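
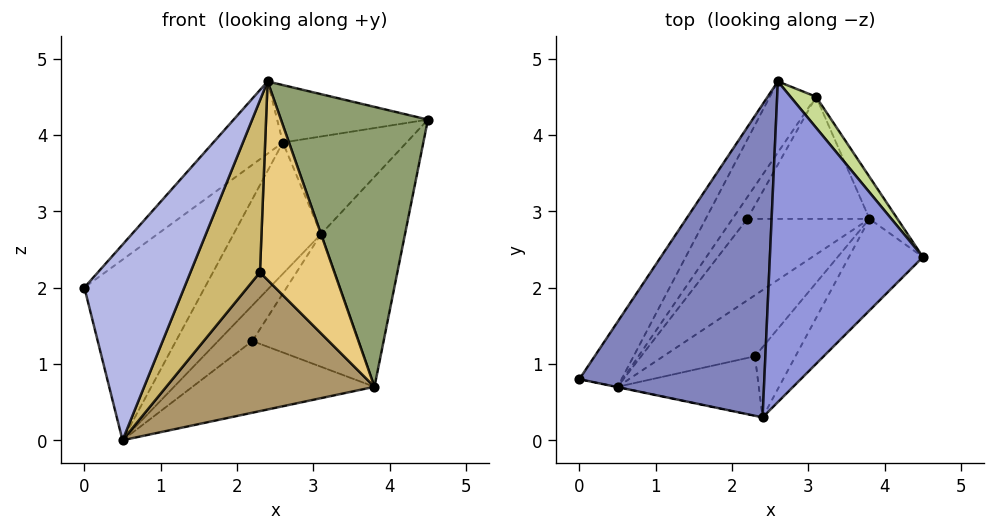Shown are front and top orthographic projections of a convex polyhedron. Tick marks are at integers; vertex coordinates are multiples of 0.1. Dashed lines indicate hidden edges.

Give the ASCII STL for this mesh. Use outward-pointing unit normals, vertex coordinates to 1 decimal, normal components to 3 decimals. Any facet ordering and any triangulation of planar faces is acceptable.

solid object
 facet normal -0.759 0.613 -0.220
  outer loop
   vertex 0.5 0.7 0.0
   vertex 0.0 0.8 2.0
   vertex 2.6 4.7 3.9
  endloop
 endfacet
 facet normal -0.724 0.155 0.672
  outer loop
   vertex 2.4 0.3 4.7
   vertex 2.6 4.7 3.9
   vertex 0.0 0.8 2.0
  endloop
 endfacet
 facet normal 0.058 0.176 0.983
  outer loop
   vertex 2.4 0.3 4.7
   vertex 4.5 2.4 4.2
   vertex 2.6 4.7 3.9
  endloop
 endfacet
 facet normal -0.202 -0.979 -0.002
  outer loop
   vertex 2.4 0.3 4.7
   vertex 0.0 0.8 2.0
   vertex 0.5 0.7 0.0
  endloop
 endfacet
 facet normal 0.659 -0.715 -0.234
  outer loop
   vertex 2.4 0.3 4.7
   vertex 3.8 2.9 0.7
   vertex 4.5 2.4 4.2
  endloop
 endfacet
 facet normal -0.620 0.690 -0.373
  outer loop
   vertex 3.1 4.5 2.7
   vertex 0.5 0.7 0.0
   vertex 2.6 4.7 3.9
  endloop
 endfacet
 facet normal 0.742 0.639 0.203
  outer loop
   vertex 3.1 4.5 2.7
   vertex 2.6 4.7 3.9
   vertex 4.5 2.4 4.2
  endloop
 endfacet
 facet normal 0.859 0.501 -0.100
  outer loop
   vertex 3.1 4.5 2.7
   vertex 4.5 2.4 4.2
   vertex 3.8 2.9 0.7
  endloop
 endfacet
 facet normal 0.571 -0.751 -0.331
  outer loop
   vertex 2.3 1.1 2.2
   vertex 0.5 0.7 0.0
   vertex 3.8 2.9 0.7
  endloop
 endfacet
 facet normal 0.520 -0.807 -0.279
  outer loop
   vertex 2.3 1.1 2.2
   vertex 2.4 0.3 4.7
   vertex 0.5 0.7 0.0
  endloop
 endfacet
 facet normal 0.624 -0.737 -0.261
  outer loop
   vertex 2.3 1.1 2.2
   vertex 3.8 2.9 0.7
   vertex 2.4 0.3 4.7
  endloop
 endfacet
 facet normal -0.271 0.636 -0.722
  outer loop
   vertex 2.2 2.9 1.3
   vertex 3.8 2.9 0.7
   vertex 0.5 0.7 0.0
  endloop
 endfacet
 facet normal -0.576 0.697 -0.426
  outer loop
   vertex 2.2 2.9 1.3
   vertex 0.5 0.7 0.0
   vertex 3.1 4.5 2.7
  endloop
 endfacet
 facet normal -0.246 0.713 -0.657
  outer loop
   vertex 2.2 2.9 1.3
   vertex 3.1 4.5 2.7
   vertex 3.8 2.9 0.7
  endloop
 endfacet
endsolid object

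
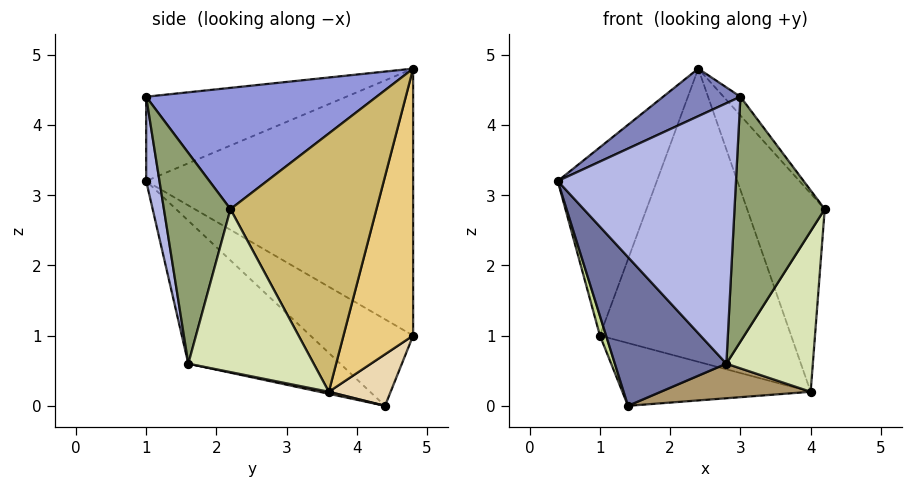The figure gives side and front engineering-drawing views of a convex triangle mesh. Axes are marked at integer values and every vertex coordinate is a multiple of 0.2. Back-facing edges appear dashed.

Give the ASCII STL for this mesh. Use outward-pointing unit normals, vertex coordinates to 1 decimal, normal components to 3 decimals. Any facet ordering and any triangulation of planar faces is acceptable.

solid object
 facet normal -0.605 -0.444 -0.661
  outer loop
   vertex 2.8 1.6 0.6
   vertex 0.4 1.0 3.2
   vertex 1.4 4.4 0.0
  endloop
 endfacet
 facet normal -0.414 -0.160 0.896
  outer loop
   vertex 3.0 1.0 4.4
   vertex 2.4 4.8 4.8
   vertex 0.4 1.0 3.2
  endloop
 endfacet
 facet normal 0.778 0.057 0.626
  outer loop
   vertex 3.0 1.0 4.4
   vertex 4.2 2.2 2.8
   vertex 2.4 4.8 4.8
  endloop
 endfacet
 facet normal 0.074 -0.984 -0.159
  outer loop
   vertex 3.0 1.0 4.4
   vertex 0.4 1.0 3.2
   vertex 2.8 1.6 0.6
  endloop
 endfacet
 facet normal 0.586 -0.795 -0.156
  outer loop
   vertex 3.0 1.0 4.4
   vertex 2.8 1.6 0.6
   vertex 4.2 2.2 2.8
  endloop
 endfacet
 facet normal -0.886 0.329 0.326
  outer loop
   vertex 1.0 4.8 1.0
   vertex 0.4 1.0 3.2
   vertex 2.4 4.8 4.8
  endloop
 endfacet
 facet normal -0.935 -0.056 -0.351
  outer loop
   vertex 1.0 4.8 1.0
   vertex 1.4 4.4 0.0
   vertex 0.4 1.0 3.2
  endloop
 endfacet
 facet normal 0.772 -0.533 -0.346
  outer loop
   vertex 4.0 3.6 0.2
   vertex 4.2 2.2 2.8
   vertex 2.8 1.6 0.6
  endloop
 endfacet
 facet normal 0.013 -0.203 -0.979
  outer loop
   vertex 4.0 3.6 0.2
   vertex 2.8 1.6 0.6
   vertex 1.4 4.4 0.0
  endloop
 endfacet
 facet normal 0.868 0.461 0.182
  outer loop
   vertex 4.0 3.6 0.2
   vertex 2.4 4.8 4.8
   vertex 4.2 2.2 2.8
  endloop
 endfacet
 facet normal 0.340 0.932 -0.125
  outer loop
   vertex 4.0 3.6 0.2
   vertex 1.0 4.8 1.0
   vertex 2.4 4.8 4.8
  endloop
 endfacet
 facet normal 0.302 0.921 -0.247
  outer loop
   vertex 4.0 3.6 0.2
   vertex 1.4 4.4 0.0
   vertex 1.0 4.8 1.0
  endloop
 endfacet
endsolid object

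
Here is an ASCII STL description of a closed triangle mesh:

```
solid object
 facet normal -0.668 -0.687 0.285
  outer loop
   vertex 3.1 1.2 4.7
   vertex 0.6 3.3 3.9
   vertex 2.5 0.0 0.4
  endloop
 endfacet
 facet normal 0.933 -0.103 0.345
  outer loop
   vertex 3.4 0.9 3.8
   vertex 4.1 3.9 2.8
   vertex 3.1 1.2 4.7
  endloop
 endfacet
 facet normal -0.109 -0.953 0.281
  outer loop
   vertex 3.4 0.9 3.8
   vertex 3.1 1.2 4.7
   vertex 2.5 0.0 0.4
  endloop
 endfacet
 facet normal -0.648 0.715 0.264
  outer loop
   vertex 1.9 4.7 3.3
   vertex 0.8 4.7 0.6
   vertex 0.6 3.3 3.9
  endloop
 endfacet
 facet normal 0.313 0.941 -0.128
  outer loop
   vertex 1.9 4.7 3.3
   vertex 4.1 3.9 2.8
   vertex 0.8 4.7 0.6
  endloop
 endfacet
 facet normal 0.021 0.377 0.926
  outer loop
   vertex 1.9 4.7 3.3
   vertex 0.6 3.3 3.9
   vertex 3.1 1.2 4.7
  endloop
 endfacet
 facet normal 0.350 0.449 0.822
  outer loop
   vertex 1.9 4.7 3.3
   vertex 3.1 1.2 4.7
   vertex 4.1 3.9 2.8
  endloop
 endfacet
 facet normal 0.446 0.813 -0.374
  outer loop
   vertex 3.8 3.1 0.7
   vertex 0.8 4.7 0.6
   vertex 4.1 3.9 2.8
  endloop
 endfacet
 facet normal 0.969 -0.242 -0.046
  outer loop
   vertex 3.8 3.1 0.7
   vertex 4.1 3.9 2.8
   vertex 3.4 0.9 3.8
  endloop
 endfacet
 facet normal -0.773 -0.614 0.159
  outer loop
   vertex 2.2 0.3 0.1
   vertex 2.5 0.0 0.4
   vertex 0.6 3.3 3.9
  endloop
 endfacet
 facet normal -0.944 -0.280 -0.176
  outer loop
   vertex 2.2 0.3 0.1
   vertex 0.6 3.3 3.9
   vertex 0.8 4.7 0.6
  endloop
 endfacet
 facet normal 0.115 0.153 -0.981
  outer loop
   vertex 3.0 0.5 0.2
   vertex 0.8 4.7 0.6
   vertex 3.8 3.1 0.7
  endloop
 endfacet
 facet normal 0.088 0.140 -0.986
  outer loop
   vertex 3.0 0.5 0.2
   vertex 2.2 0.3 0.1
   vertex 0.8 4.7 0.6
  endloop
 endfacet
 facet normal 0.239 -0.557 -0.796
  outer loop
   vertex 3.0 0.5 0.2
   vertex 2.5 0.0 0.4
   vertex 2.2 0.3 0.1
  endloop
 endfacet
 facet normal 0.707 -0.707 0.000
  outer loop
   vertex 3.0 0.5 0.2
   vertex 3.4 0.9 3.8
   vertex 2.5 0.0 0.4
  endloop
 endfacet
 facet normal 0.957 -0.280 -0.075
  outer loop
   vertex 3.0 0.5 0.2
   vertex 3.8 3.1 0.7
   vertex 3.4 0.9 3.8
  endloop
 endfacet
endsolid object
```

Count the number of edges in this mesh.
24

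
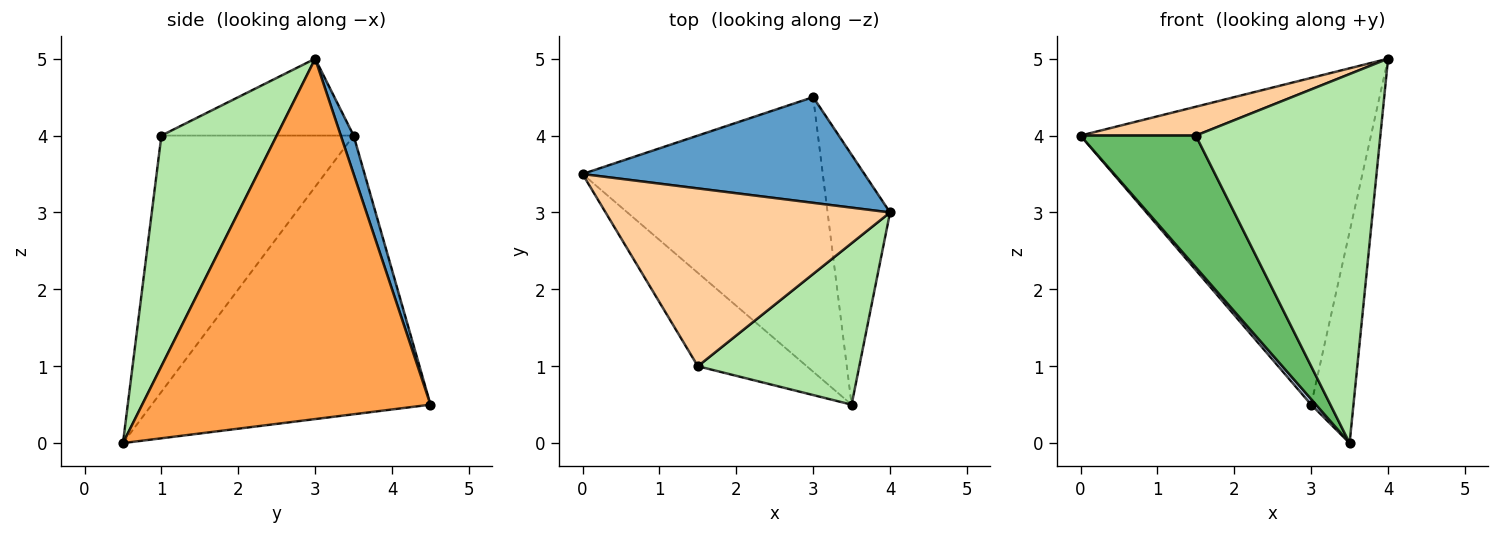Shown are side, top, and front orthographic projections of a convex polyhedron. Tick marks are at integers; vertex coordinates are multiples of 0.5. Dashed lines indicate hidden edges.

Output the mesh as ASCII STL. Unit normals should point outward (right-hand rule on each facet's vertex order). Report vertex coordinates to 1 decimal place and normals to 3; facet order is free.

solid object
 facet normal 0.042 0.951 0.308
  outer loop
   vertex 3.0 4.5 0.5
   vertex 0.0 3.5 4.0
   vertex 4.0 3.0 5.0
  endloop
 endfacet
 facet normal -0.757 -0.013 -0.653
  outer loop
   vertex 3.0 4.5 0.5
   vertex 3.5 0.5 0.0
   vertex 0.0 3.5 4.0
  endloop
 endfacet
 facet normal 0.975 0.143 -0.169
  outer loop
   vertex 3.0 4.5 0.5
   vertex 4.0 3.0 5.0
   vertex 3.5 0.5 0.0
  endloop
 endfacet
 facet normal -0.258 -0.155 0.954
  outer loop
   vertex 1.5 1.0 4.0
   vertex 4.0 3.0 5.0
   vertex 0.0 3.5 4.0
  endloop
 endfacet
 facet normal -0.806 -0.483 -0.342
  outer loop
   vertex 1.5 1.0 4.0
   vertex 0.0 3.5 4.0
   vertex 3.5 0.5 0.0
  endloop
 endfacet
 facet normal 0.497 -0.795 0.348
  outer loop
   vertex 1.5 1.0 4.0
   vertex 3.5 0.5 0.0
   vertex 4.0 3.0 5.0
  endloop
 endfacet
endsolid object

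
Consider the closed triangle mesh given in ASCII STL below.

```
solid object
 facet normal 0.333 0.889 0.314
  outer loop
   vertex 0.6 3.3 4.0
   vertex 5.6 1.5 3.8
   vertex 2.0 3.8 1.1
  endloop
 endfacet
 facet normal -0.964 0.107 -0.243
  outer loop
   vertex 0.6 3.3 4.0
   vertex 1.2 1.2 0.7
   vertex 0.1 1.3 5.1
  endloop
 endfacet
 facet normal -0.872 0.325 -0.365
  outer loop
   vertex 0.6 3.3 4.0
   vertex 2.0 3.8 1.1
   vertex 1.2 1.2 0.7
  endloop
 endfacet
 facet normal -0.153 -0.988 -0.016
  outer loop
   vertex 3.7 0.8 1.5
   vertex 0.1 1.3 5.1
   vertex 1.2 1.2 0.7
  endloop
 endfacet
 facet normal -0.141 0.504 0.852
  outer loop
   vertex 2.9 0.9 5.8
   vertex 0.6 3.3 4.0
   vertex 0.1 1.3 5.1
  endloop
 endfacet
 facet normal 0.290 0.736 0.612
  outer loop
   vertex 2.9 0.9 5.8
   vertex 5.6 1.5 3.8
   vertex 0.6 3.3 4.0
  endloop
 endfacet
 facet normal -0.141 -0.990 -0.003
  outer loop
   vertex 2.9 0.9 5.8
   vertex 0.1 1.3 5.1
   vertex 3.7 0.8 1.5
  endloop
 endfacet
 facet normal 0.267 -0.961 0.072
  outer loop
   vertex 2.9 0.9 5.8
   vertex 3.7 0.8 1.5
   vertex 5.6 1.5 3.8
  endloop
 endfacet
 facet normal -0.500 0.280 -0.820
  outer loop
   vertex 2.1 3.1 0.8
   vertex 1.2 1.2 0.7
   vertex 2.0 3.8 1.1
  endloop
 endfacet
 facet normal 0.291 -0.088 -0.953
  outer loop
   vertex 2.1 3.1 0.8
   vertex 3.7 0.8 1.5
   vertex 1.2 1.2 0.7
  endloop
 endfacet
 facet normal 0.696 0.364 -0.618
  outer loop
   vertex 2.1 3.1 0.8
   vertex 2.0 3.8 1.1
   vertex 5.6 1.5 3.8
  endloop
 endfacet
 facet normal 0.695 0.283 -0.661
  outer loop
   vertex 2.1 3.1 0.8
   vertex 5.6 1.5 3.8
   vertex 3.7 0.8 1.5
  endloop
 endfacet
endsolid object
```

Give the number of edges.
18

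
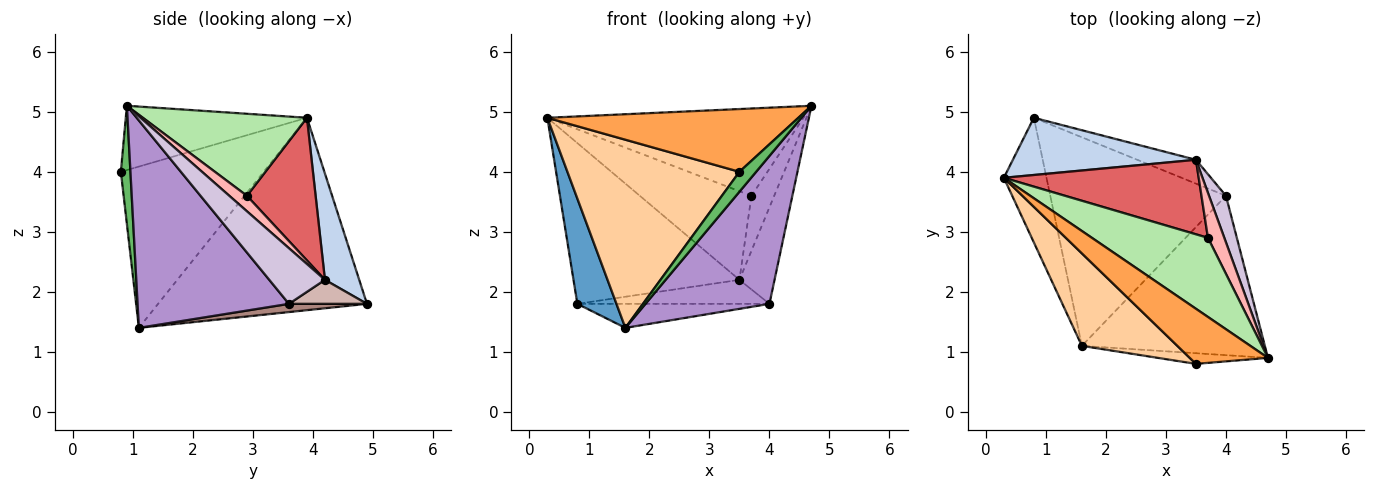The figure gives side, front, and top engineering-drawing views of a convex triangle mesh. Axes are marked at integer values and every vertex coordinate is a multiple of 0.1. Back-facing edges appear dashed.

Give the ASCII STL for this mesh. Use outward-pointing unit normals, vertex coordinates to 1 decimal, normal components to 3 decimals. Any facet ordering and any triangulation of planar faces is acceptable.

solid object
 facet normal -0.960 -0.180 -0.213
  outer loop
   vertex 0.8 4.9 1.8
   vertex 1.6 1.1 1.4
   vertex 0.3 3.9 4.9
  endloop
 endfacet
 facet normal 0.191 0.925 0.329
  outer loop
   vertex 3.5 4.2 2.2
   vertex 0.8 4.9 1.8
   vertex 0.3 3.9 4.9
  endloop
 endfacet
 facet normal -0.477 -0.660 0.580
  outer loop
   vertex 3.5 0.8 4.0
   vertex 4.7 0.9 5.1
   vertex 0.3 3.9 4.9
  endloop
 endfacet
 facet normal -0.598 -0.720 0.354
  outer loop
   vertex 3.5 0.8 4.0
   vertex 0.3 3.9 4.9
   vertex 1.6 1.1 1.4
  endloop
 endfacet
 facet normal 0.451 -0.787 -0.420
  outer loop
   vertex 3.5 0.8 4.0
   vertex 1.6 1.1 1.4
   vertex 4.7 0.9 5.1
  endloop
 endfacet
 facet normal 0.429 0.669 0.607
  outer loop
   vertex 3.7 2.9 3.6
   vertex 0.3 3.9 4.9
   vertex 4.7 0.9 5.1
  endloop
 endfacet
 facet normal 0.426 0.692 0.582
  outer loop
   vertex 3.7 2.9 3.6
   vertex 3.5 4.2 2.2
   vertex 0.3 3.9 4.9
  endloop
 endfacet
 facet normal 0.513 0.664 0.543
  outer loop
   vertex 3.7 2.9 3.6
   vertex 4.7 0.9 5.1
   vertex 3.5 4.2 2.2
  endloop
 endfacet
 facet normal 0.639 -0.523 -0.564
  outer loop
   vertex 4.0 3.6 1.8
   vertex 4.7 0.9 5.1
   vertex 1.6 1.1 1.4
  endloop
 endfacet
 facet normal 0.819 0.517 0.249
  outer loop
   vertex 4.0 3.6 1.8
   vertex 3.5 4.2 2.2
   vertex 4.7 0.9 5.1
  endloop
 endfacet
 facet normal 0.046 0.114 -0.992
  outer loop
   vertex 4.0 3.6 1.8
   vertex 1.6 1.1 1.4
   vertex 0.8 4.9 1.8
  endloop
 endfacet
 facet normal 0.277 0.682 -0.677
  outer loop
   vertex 4.0 3.6 1.8
   vertex 0.8 4.9 1.8
   vertex 3.5 4.2 2.2
  endloop
 endfacet
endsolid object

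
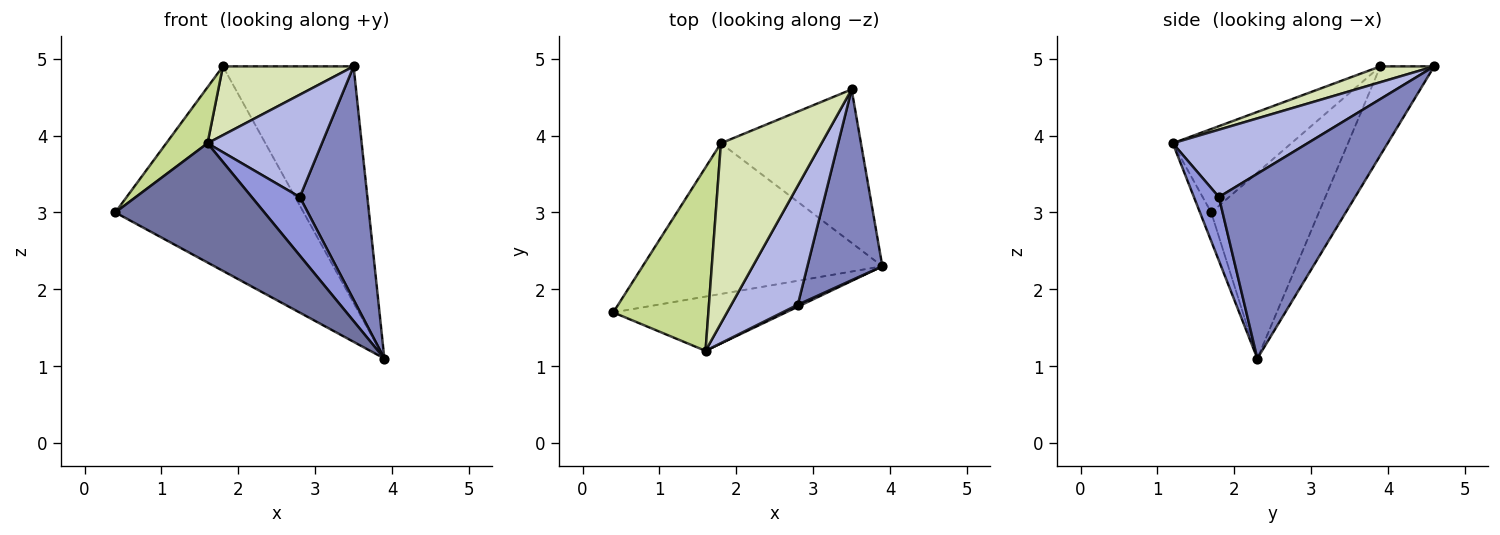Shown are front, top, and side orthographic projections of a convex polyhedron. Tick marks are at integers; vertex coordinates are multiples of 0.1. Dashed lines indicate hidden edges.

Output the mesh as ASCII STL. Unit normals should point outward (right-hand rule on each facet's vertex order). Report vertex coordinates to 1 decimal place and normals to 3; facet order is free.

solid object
 facet normal -0.069 -0.908 -0.413
  outer loop
   vertex 1.6 1.2 3.9
   vertex 0.4 1.7 3.0
   vertex 3.9 2.3 1.1
  endloop
 endfacet
 facet normal 0.842 -0.418 0.342
  outer loop
   vertex 2.8 1.8 3.2
   vertex 3.9 2.3 1.1
   vertex 3.5 4.6 4.9
  endloop
 endfacet
 facet normal 0.461 -0.887 0.030
  outer loop
   vertex 2.8 1.8 3.2
   vertex 1.6 1.2 3.9
   vertex 3.9 2.3 1.1
  endloop
 endfacet
 facet normal 0.609 -0.517 0.601
  outer loop
   vertex 2.8 1.8 3.2
   vertex 3.5 4.6 4.9
   vertex 1.6 1.2 3.9
  endloop
 endfacet
 facet normal -0.418 0.731 -0.539
  outer loop
   vertex 1.8 3.9 4.9
   vertex 3.9 2.3 1.1
   vertex 0.4 1.7 3.0
  endloop
 endfacet
 facet normal -0.327 0.793 -0.514
  outer loop
   vertex 1.8 3.9 4.9
   vertex 3.5 4.6 4.9
   vertex 3.9 2.3 1.1
  endloop
 endfacet
 facet normal -0.643 -0.224 0.733
  outer loop
   vertex 1.8 3.9 4.9
   vertex 0.4 1.7 3.0
   vertex 1.6 1.2 3.9
  endloop
 endfacet
 facet normal 0.145 -0.353 0.924
  outer loop
   vertex 1.8 3.9 4.9
   vertex 1.6 1.2 3.9
   vertex 3.5 4.6 4.9
  endloop
 endfacet
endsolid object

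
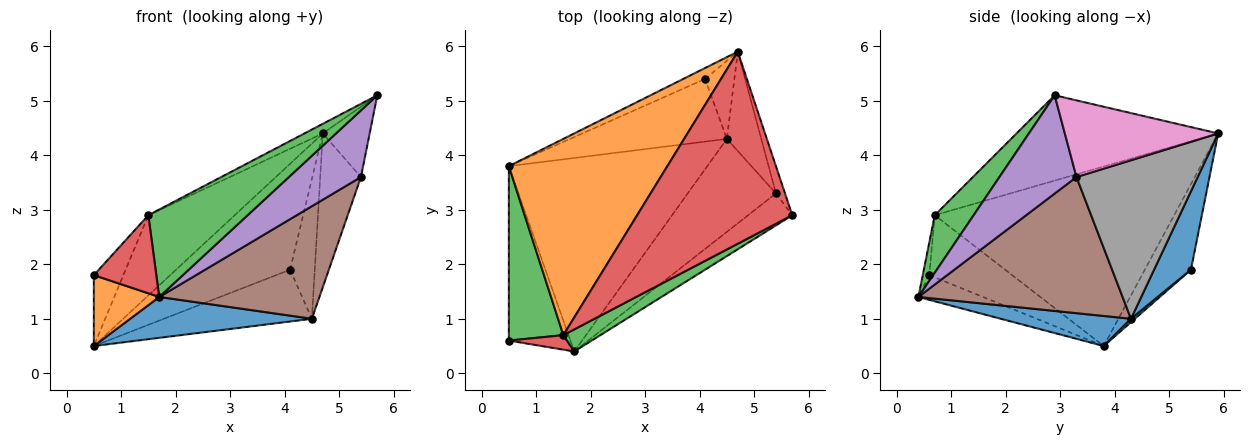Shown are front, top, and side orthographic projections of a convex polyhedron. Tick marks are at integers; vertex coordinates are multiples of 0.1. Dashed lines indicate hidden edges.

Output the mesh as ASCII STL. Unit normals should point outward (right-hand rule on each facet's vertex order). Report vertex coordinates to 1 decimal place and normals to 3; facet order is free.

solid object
 facet normal 0.147 -0.204 -0.968
  outer loop
   vertex 4.5 4.3 1.0
   vertex 1.7 0.4 1.4
   vertex 0.5 3.8 0.5
  endloop
 endfacet
 facet normal -0.724 0.261 0.639
  outer loop
   vertex 1.5 0.7 2.9
   vertex 4.7 5.9 4.4
   vertex 0.5 3.8 0.5
  endloop
 endfacet
 facet normal 0.355 -0.906 0.229
  outer loop
   vertex 1.5 0.7 2.9
   vertex 1.7 0.4 1.4
   vertex 5.7 2.9 5.1
  endloop
 endfacet
 facet normal -0.481 0.044 0.875
  outer loop
   vertex 1.5 0.7 2.9
   vertex 5.7 2.9 5.1
   vertex 4.7 5.9 4.4
  endloop
 endfacet
 facet normal 0.694 -0.649 -0.312
  outer loop
   vertex 5.4 3.3 3.6
   vertex 5.7 2.9 5.1
   vertex 1.7 0.4 1.4
  endloop
 endfacet
 facet normal 0.701 -0.550 -0.454
  outer loop
   vertex 5.4 3.3 3.6
   vertex 1.7 0.4 1.4
   vertex 4.5 4.3 1.0
  endloop
 endfacet
 facet normal 0.950 0.290 -0.113
  outer loop
   vertex 5.4 3.3 3.6
   vertex 4.7 5.9 4.4
   vertex 5.7 2.9 5.1
  endloop
 endfacet
 facet normal 0.929 0.312 -0.201
  outer loop
   vertex 5.4 3.3 3.6
   vertex 4.5 4.3 1.0
   vertex 4.7 5.9 4.4
  endloop
 endfacet
 facet normal -0.373 0.923 -0.095
  outer loop
   vertex 4.1 5.4 1.9
   vertex 0.5 3.8 0.5
   vertex 4.7 5.9 4.4
  endloop
 endfacet
 facet normal 0.017 0.637 -0.771
  outer loop
   vertex 4.1 5.4 1.9
   vertex 4.5 4.3 1.0
   vertex 0.5 3.8 0.5
  endloop
 endfacet
 facet normal 0.794 0.531 -0.297
  outer loop
   vertex 4.1 5.4 1.9
   vertex 4.7 5.9 4.4
   vertex 4.5 4.3 1.0
  endloop
 endfacet
 facet normal -0.348 -0.353 -0.868
  outer loop
   vertex 0.5 0.6 1.8
   vertex 0.5 3.8 0.5
   vertex 1.7 0.4 1.4
  endloop
 endfacet
 facet normal -0.726 0.259 0.637
  outer loop
   vertex 0.5 0.6 1.8
   vertex 1.5 0.7 2.9
   vertex 0.5 3.8 0.5
  endloop
 endfacet
 facet normal -0.102 -0.978 0.182
  outer loop
   vertex 0.5 0.6 1.8
   vertex 1.7 0.4 1.4
   vertex 1.5 0.7 2.9
  endloop
 endfacet
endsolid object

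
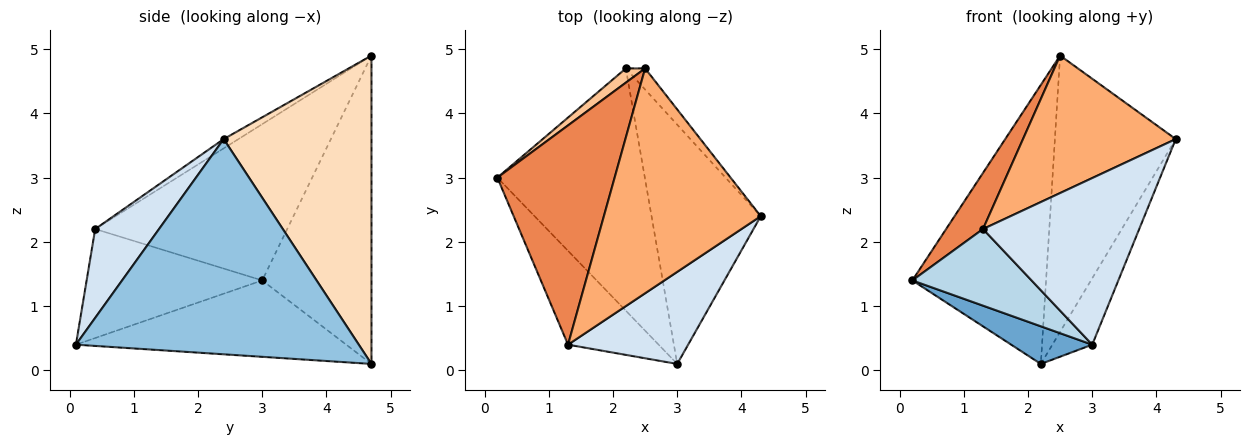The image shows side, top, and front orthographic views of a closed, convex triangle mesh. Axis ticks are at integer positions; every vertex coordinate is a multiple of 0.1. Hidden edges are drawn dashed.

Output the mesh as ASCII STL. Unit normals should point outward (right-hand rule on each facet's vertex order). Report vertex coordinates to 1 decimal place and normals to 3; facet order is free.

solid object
 facet normal -0.456 -0.137 -0.880
  outer loop
   vertex 2.2 4.7 0.1
   vertex 3.0 0.1 0.4
   vertex 0.2 3.0 1.4
  endloop
 endfacet
 facet normal 0.885 0.125 -0.449
  outer loop
   vertex 2.2 4.7 0.1
   vertex 4.3 2.4 3.6
   vertex 3.0 0.1 0.4
  endloop
 endfacet
 facet normal -0.682 -0.463 -0.567
  outer loop
   vertex 1.3 0.4 2.2
   vertex 0.2 3.0 1.4
   vertex 3.0 0.1 0.4
  endloop
 endfacet
 facet normal 0.337 -0.824 0.455
  outer loop
   vertex 1.3 0.4 2.2
   vertex 3.0 0.1 0.4
   vertex 4.3 2.4 3.6
  endloop
 endfacet
 facet normal -0.791 -0.152 0.593
  outer loop
   vertex 2.5 4.7 4.9
   vertex 0.2 3.0 1.4
   vertex 1.3 0.4 2.2
  endloop
 endfacet
 facet normal -0.050 -0.521 0.852
  outer loop
   vertex 2.5 4.7 4.9
   vertex 1.3 0.4 2.2
   vertex 4.3 2.4 3.6
  endloop
 endfacet
 facet normal -0.632 0.774 0.040
  outer loop
   vertex 2.5 4.7 4.9
   vertex 2.2 4.7 0.1
   vertex 0.2 3.0 1.4
  endloop
 endfacet
 facet normal 0.773 0.632 -0.048
  outer loop
   vertex 2.5 4.7 4.9
   vertex 4.3 2.4 3.6
   vertex 2.2 4.7 0.1
  endloop
 endfacet
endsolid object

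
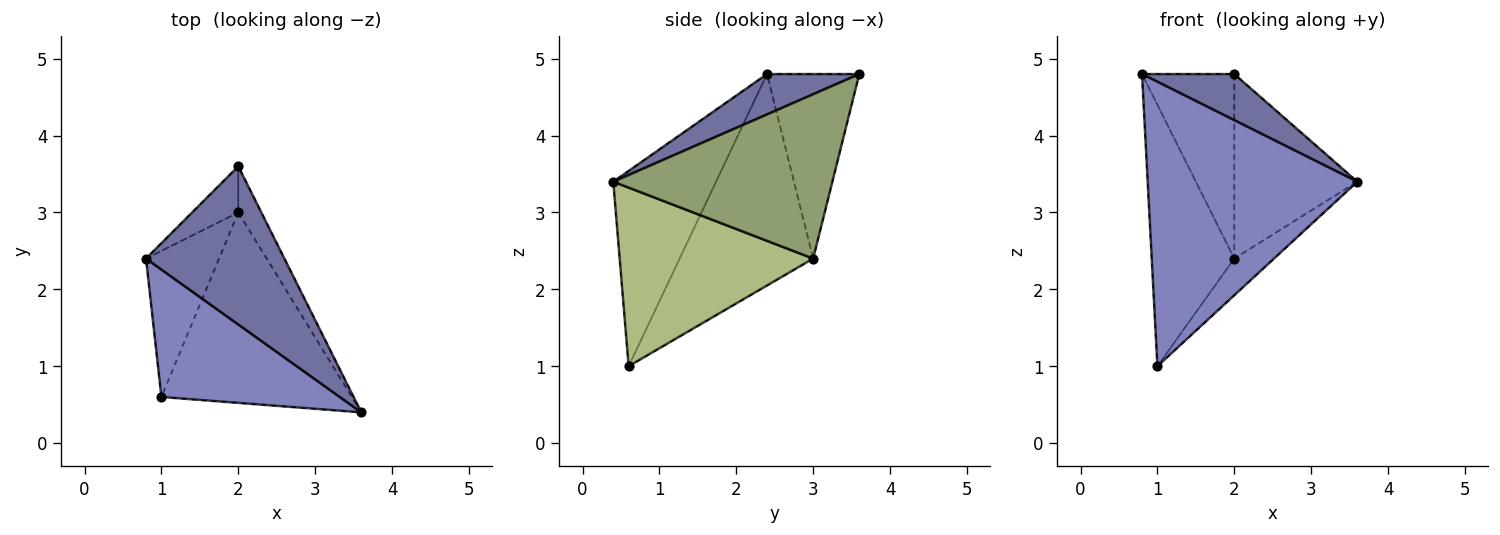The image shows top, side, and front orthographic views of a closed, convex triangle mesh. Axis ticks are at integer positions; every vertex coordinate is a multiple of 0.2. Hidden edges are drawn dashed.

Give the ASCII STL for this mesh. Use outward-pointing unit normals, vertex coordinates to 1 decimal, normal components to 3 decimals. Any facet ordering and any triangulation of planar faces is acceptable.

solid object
 facet normal 0.270 -0.270 0.924
  outer loop
   vertex 2.0 3.6 4.8
   vertex 0.8 2.4 4.8
   vertex 3.6 0.4 3.4
  endloop
 endfacet
 facet normal -0.408 -0.833 0.373
  outer loop
   vertex 1.0 0.6 1.0
   vertex 3.6 0.4 3.4
   vertex 0.8 2.4 4.8
  endloop
 endfacet
 facet normal -0.696 0.696 -0.174
  outer loop
   vertex 2.0 3.0 2.4
   vertex 0.8 2.4 4.8
   vertex 2.0 3.6 4.8
  endloop
 endfacet
 facet normal -0.816 0.504 -0.282
  outer loop
   vertex 2.0 3.0 2.4
   vertex 1.0 0.6 1.0
   vertex 0.8 2.4 4.8
  endloop
 endfacet
 facet normal 0.866 0.486 -0.121
  outer loop
   vertex 2.0 3.0 2.4
   vertex 2.0 3.6 4.8
   vertex 3.6 0.4 3.4
  endloop
 endfacet
 facet normal 0.677 0.139 -0.722
  outer loop
   vertex 2.0 3.0 2.4
   vertex 3.6 0.4 3.4
   vertex 1.0 0.6 1.0
  endloop
 endfacet
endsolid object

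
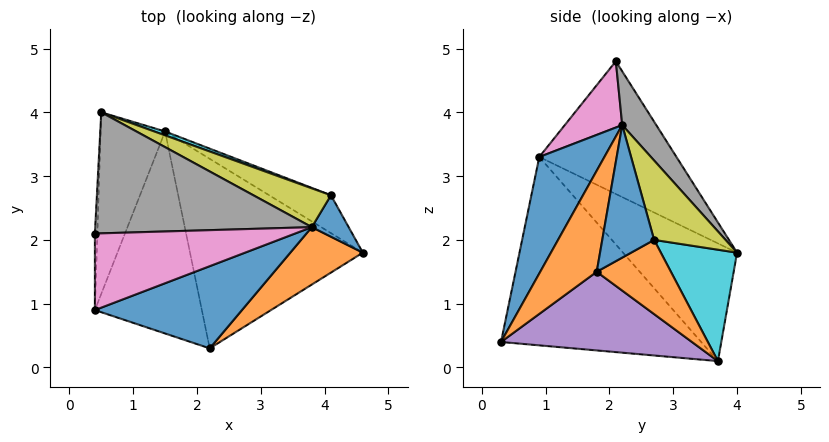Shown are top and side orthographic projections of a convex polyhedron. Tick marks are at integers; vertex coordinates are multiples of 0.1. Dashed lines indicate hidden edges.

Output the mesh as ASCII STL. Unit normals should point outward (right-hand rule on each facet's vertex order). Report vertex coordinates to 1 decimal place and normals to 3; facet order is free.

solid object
 facet normal 0.286 -0.887 0.361
  outer loop
   vertex 3.8 2.2 3.8
   vertex 0.4 0.9 3.3
   vertex 2.2 0.3 0.4
  endloop
 endfacet
 facet normal 0.407 -0.865 0.292
  outer loop
   vertex 3.8 2.2 3.8
   vertex 2.2 0.3 0.4
   vertex 4.6 1.8 1.5
  endloop
 endfacet
 facet normal -0.860 -0.200 -0.470
  outer loop
   vertex 1.5 3.7 0.1
   vertex 0.4 0.9 3.3
   vertex 0.5 4.0 1.8
  endloop
 endfacet
 facet normal -0.849 -0.217 -0.482
  outer loop
   vertex 1.5 3.7 0.1
   vertex 2.2 0.3 0.4
   vertex 0.4 0.9 3.3
  endloop
 endfacet
 facet normal 0.414 0.005 -0.910
  outer loop
   vertex 1.5 3.7 0.1
   vertex 4.6 1.8 1.5
   vertex 2.2 0.3 0.4
  endloop
 endfacet
 facet normal -1.000 0.023 -0.019
  outer loop
   vertex 0.4 2.1 4.8
   vertex 0.5 4.0 1.8
   vertex 0.4 0.9 3.3
  endloop
 endfacet
 facet normal 0.202 -0.765 0.612
  outer loop
   vertex 0.4 2.1 4.8
   vertex 0.4 0.9 3.3
   vertex 3.8 2.2 3.8
  endloop
 endfacet
 facet normal 0.132 0.835 0.533
  outer loop
   vertex 0.4 2.1 4.8
   vertex 3.8 2.2 3.8
   vertex 0.5 4.0 1.8
  endloop
 endfacet
 facet normal 0.309 0.902 0.302
  outer loop
   vertex 4.1 2.7 2.0
   vertex 0.5 4.0 1.8
   vertex 3.8 2.2 3.8
  endloop
 endfacet
 facet normal 0.338 0.941 0.033
  outer loop
   vertex 4.1 2.7 2.0
   vertex 1.5 3.7 0.1
   vertex 0.5 4.0 1.8
  endloop
 endfacet
 facet normal 0.899 0.360 0.250
  outer loop
   vertex 4.1 2.7 2.0
   vertex 3.8 2.2 3.8
   vertex 4.6 1.8 1.5
  endloop
 endfacet
 facet normal 0.605 0.616 -0.504
  outer loop
   vertex 4.1 2.7 2.0
   vertex 4.6 1.8 1.5
   vertex 1.5 3.7 0.1
  endloop
 endfacet
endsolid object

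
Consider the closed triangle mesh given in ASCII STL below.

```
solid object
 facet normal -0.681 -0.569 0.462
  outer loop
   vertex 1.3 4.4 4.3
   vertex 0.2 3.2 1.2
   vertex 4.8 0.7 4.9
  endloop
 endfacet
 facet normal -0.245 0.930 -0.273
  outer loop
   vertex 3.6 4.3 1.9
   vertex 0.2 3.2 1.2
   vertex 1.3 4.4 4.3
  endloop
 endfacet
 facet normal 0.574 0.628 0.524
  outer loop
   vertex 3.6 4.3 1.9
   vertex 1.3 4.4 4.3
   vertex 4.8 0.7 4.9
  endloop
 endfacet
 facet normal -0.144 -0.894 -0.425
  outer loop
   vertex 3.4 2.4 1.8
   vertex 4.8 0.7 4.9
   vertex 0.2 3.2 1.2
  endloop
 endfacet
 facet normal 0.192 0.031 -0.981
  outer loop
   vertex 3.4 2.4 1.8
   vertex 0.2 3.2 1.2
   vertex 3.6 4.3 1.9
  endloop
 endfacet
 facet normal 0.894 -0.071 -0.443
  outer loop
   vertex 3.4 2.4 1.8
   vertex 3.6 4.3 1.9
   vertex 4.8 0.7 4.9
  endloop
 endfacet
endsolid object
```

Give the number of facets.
6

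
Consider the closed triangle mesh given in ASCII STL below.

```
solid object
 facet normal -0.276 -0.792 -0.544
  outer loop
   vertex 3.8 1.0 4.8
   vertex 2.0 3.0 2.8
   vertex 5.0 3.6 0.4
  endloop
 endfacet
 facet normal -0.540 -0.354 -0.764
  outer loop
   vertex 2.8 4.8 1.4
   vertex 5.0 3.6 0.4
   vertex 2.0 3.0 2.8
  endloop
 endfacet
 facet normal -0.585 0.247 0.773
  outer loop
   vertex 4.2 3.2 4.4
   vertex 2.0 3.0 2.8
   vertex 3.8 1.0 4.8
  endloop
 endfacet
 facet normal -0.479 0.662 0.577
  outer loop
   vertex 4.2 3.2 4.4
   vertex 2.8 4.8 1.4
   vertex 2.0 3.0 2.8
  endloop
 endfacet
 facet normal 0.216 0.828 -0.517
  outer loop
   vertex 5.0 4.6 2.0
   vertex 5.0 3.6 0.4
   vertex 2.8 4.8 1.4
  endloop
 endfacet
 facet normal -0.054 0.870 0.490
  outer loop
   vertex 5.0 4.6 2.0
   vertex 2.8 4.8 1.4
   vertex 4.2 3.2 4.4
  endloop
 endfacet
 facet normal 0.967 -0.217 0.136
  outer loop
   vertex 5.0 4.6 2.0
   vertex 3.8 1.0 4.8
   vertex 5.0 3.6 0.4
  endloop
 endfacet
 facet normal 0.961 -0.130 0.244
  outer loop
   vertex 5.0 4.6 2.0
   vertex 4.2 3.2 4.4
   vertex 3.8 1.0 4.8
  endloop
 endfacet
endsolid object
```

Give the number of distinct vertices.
6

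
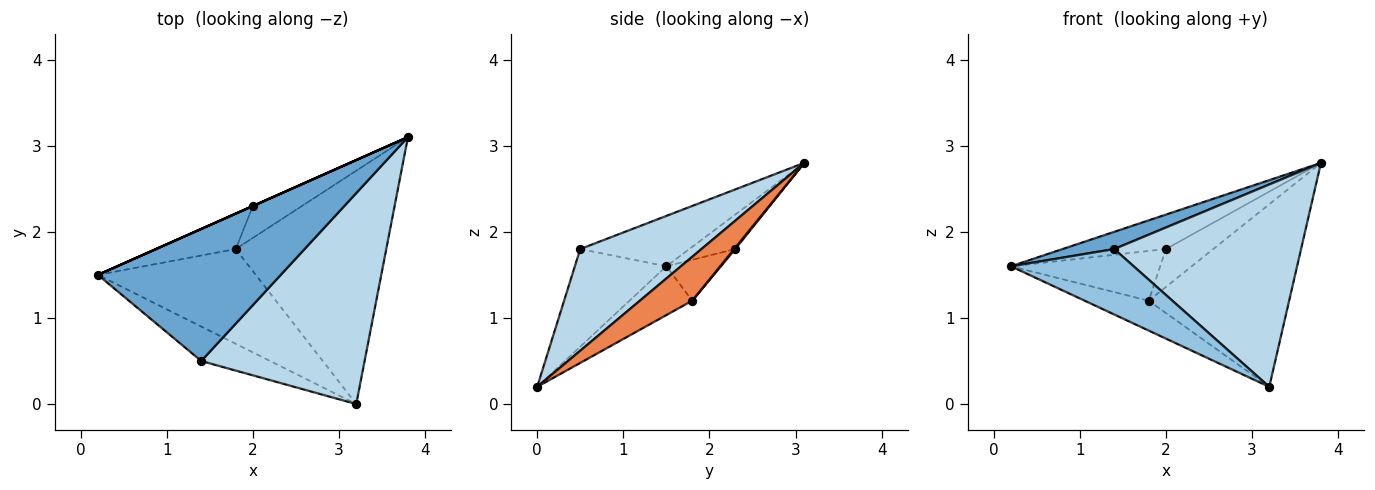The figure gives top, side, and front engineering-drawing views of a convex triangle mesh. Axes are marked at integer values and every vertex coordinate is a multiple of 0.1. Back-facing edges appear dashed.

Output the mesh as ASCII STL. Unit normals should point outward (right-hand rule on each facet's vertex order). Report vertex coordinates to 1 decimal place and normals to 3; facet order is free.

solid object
 facet normal -0.263 -0.125 0.957
  outer loop
   vertex 1.4 0.5 1.8
   vertex 3.8 3.1 2.8
   vertex 0.2 1.5 1.6
  endloop
 endfacet
 facet normal -0.551 -0.739 -0.389
  outer loop
   vertex 1.4 0.5 1.8
   vertex 0.2 1.5 1.6
   vertex 3.2 0.0 0.2
  endloop
 endfacet
 facet normal 0.410 -0.631 0.658
  outer loop
   vertex 1.4 0.5 1.8
   vertex 3.2 0.0 0.2
   vertex 3.8 3.1 2.8
  endloop
 endfacet
 facet normal -0.283 0.288 -0.915
  outer loop
   vertex 1.8 1.8 1.2
   vertex 3.2 0.0 0.2
   vertex 0.2 1.5 1.6
  endloop
 endfacet
 facet normal 0.224 0.601 -0.768
  outer loop
   vertex 1.8 1.8 1.2
   vertex 3.8 3.1 2.8
   vertex 3.2 0.0 0.2
  endloop
 endfacet
 facet normal -0.406 0.914 0.000
  outer loop
   vertex 2.0 2.3 1.8
   vertex 0.2 1.5 1.6
   vertex 3.8 3.1 2.8
  endloop
 endfacet
 facet normal -0.285 0.781 -0.556
  outer loop
   vertex 2.0 2.3 1.8
   vertex 1.8 1.8 1.2
   vertex 0.2 1.5 1.6
  endloop
 endfacet
 facet normal 0.017 0.765 -0.644
  outer loop
   vertex 2.0 2.3 1.8
   vertex 3.8 3.1 2.8
   vertex 1.8 1.8 1.2
  endloop
 endfacet
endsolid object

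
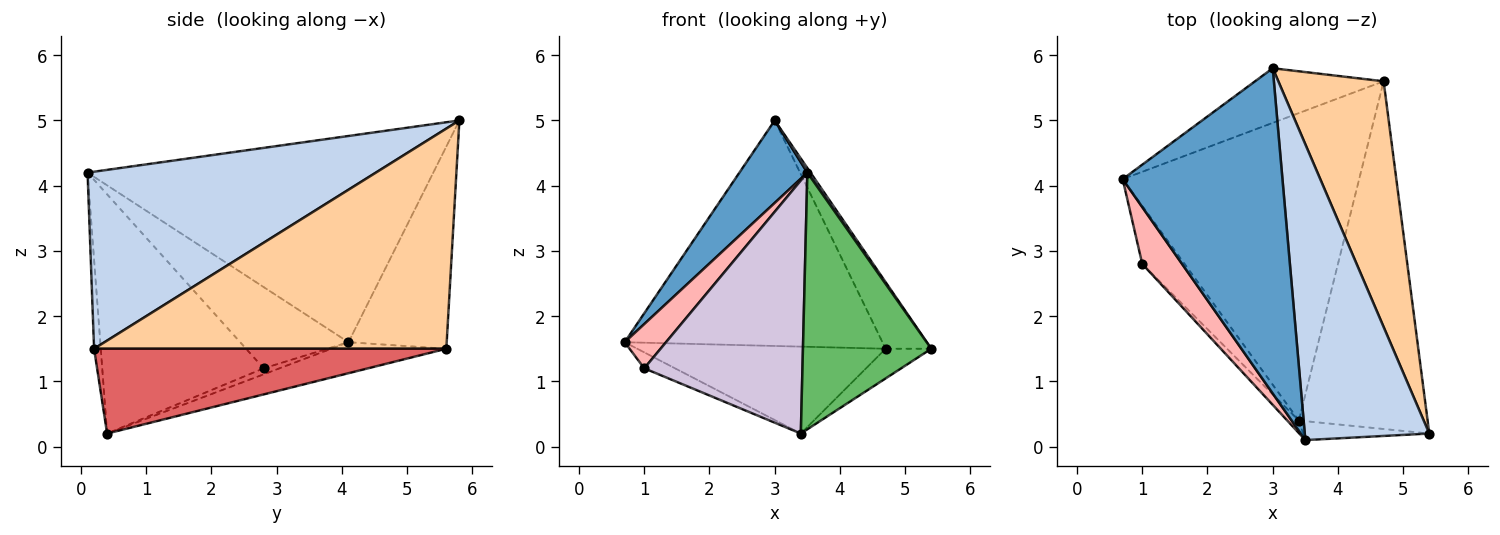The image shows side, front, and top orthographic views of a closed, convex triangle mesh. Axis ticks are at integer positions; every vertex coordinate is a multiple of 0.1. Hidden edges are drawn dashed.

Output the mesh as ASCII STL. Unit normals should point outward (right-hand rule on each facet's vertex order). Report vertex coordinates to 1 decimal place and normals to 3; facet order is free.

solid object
 facet normal -0.781 -0.153 0.605
  outer loop
   vertex 3.5 0.1 4.2
   vertex 3.0 5.8 5.0
   vertex 0.7 4.1 1.6
  endloop
 endfacet
 facet normal 0.818 -0.009 0.575
  outer loop
   vertex 3.5 0.1 4.2
   vertex 5.4 0.2 1.5
   vertex 3.0 5.8 5.0
  endloop
 endfacet
 facet normal -0.347 0.911 -0.221
  outer loop
   vertex 4.7 5.6 1.5
   vertex 0.7 4.1 1.6
   vertex 3.0 5.8 5.0
  endloop
 endfacet
 facet normal 0.896 0.116 0.429
  outer loop
   vertex 4.7 5.6 1.5
   vertex 3.0 5.8 5.0
   vertex 5.4 0.2 1.5
  endloop
 endfacet
 facet normal -0.052 -0.996 -0.073
  outer loop
   vertex 3.4 0.4 0.2
   vertex 5.4 0.2 1.5
   vertex 3.5 0.1 4.2
  endloop
 endfacet
 facet normal -0.125 0.270 -0.955
  outer loop
   vertex 3.4 0.4 0.2
   vertex 0.7 4.1 1.6
   vertex 4.7 5.6 1.5
  endloop
 endfacet
 facet normal 0.549 0.071 -0.833
  outer loop
   vertex 3.4 0.4 0.2
   vertex 4.7 5.6 1.5
   vertex 5.4 0.2 1.5
  endloop
 endfacet
 facet normal -0.850 -0.324 0.416
  outer loop
   vertex 1.0 2.8 1.2
   vertex 3.5 0.1 4.2
   vertex 0.7 4.1 1.6
  endloop
 endfacet
 facet normal -0.135 0.263 -0.955
  outer loop
   vertex 1.0 2.8 1.2
   vertex 0.7 4.1 1.6
   vertex 3.4 0.4 0.2
  endloop
 endfacet
 facet normal -0.714 -0.699 -0.035
  outer loop
   vertex 1.0 2.8 1.2
   vertex 3.4 0.4 0.2
   vertex 3.5 0.1 4.2
  endloop
 endfacet
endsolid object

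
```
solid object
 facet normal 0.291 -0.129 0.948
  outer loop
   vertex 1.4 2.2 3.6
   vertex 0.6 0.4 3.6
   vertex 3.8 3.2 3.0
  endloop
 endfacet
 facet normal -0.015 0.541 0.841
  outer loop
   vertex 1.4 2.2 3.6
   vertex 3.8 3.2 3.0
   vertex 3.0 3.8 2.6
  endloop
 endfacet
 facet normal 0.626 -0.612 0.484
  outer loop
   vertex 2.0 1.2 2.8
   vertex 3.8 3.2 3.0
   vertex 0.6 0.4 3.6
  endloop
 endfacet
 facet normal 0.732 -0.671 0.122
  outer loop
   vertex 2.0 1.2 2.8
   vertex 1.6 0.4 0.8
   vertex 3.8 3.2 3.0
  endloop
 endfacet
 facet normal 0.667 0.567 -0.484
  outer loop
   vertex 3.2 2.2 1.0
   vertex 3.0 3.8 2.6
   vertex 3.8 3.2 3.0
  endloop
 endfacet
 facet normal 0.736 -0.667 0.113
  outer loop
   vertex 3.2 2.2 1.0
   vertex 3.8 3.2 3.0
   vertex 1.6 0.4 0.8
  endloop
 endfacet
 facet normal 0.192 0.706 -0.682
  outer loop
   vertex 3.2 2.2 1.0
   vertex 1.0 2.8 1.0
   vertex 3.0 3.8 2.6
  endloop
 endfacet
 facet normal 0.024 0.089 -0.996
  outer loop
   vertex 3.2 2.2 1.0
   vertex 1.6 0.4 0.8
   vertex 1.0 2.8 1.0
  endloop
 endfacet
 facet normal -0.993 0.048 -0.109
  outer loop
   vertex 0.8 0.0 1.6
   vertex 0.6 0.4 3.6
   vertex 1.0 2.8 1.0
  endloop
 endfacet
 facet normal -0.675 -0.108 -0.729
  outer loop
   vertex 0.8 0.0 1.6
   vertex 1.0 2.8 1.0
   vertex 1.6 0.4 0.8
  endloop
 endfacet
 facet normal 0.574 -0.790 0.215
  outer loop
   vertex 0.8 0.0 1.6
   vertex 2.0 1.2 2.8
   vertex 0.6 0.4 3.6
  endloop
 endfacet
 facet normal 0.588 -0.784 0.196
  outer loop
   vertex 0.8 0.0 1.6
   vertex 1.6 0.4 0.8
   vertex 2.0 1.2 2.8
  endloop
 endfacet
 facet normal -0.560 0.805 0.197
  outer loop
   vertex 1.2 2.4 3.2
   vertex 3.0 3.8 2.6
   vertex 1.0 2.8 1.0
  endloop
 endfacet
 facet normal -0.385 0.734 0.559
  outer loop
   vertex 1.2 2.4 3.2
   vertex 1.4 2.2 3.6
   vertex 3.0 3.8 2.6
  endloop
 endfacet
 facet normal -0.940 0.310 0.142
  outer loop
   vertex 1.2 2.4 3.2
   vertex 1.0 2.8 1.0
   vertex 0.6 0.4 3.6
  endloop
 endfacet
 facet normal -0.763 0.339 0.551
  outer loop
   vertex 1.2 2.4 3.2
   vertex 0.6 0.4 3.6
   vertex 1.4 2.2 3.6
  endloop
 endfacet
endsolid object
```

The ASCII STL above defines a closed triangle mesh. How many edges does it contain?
24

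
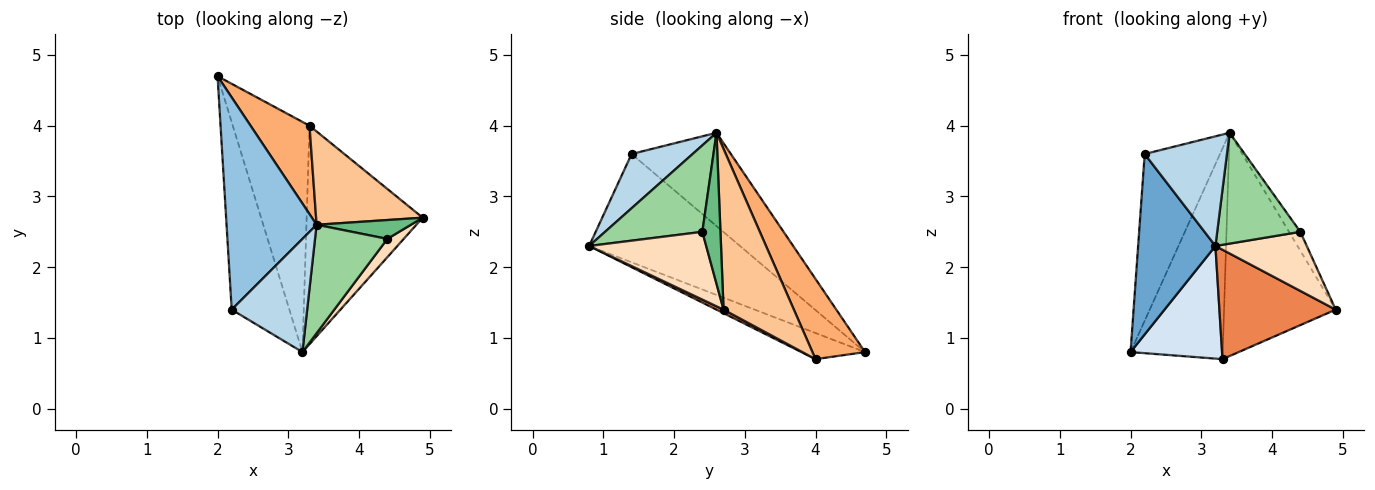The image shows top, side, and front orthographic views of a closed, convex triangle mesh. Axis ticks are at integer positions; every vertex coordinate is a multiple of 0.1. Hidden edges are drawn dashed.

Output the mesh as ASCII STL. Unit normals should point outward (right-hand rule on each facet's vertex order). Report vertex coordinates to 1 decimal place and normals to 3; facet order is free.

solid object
 facet normal -0.804 -0.412 -0.428
  outer loop
   vertex 2.2 1.4 3.6
   vertex 2.0 4.7 0.8
   vertex 3.2 0.8 2.3
  endloop
 endfacet
 facet normal -0.631 0.479 0.610
  outer loop
   vertex 2.2 1.4 3.6
   vertex 3.4 2.6 3.9
   vertex 2.0 4.7 0.8
  endloop
 endfacet
 facet normal 0.459 -0.618 0.638
  outer loop
   vertex 2.2 1.4 3.6
   vertex 3.2 0.8 2.3
   vertex 3.4 2.6 3.9
  endloop
 endfacet
 facet normal -0.292 -0.420 -0.859
  outer loop
   vertex 3.3 4.0 0.7
   vertex 3.2 0.8 2.3
   vertex 2.0 4.7 0.8
  endloop
 endfacet
 facet normal 0.027 -0.448 -0.894
  outer loop
   vertex 3.3 4.0 0.7
   vertex 4.9 2.7 1.4
   vertex 3.2 0.8 2.3
  endloop
 endfacet
 facet normal 0.466 0.816 0.342
  outer loop
   vertex 3.3 4.0 0.7
   vertex 2.0 4.7 0.8
   vertex 3.4 2.6 3.9
  endloop
 endfacet
 facet normal 0.502 0.798 0.333
  outer loop
   vertex 3.3 4.0 0.7
   vertex 3.4 2.6 3.9
   vertex 4.9 2.7 1.4
  endloop
 endfacet
 facet normal 0.774 -0.604 0.187
  outer loop
   vertex 4.4 2.4 2.5
   vertex 3.2 0.8 2.3
   vertex 4.9 2.7 1.4
  endloop
 endfacet
 facet normal 0.749 0.468 0.468
  outer loop
   vertex 4.4 2.4 2.5
   vertex 4.9 2.7 1.4
   vertex 3.4 2.6 3.9
  endloop
 endfacet
 facet normal 0.642 -0.548 0.537
  outer loop
   vertex 4.4 2.4 2.5
   vertex 3.4 2.6 3.9
   vertex 3.2 0.8 2.3
  endloop
 endfacet
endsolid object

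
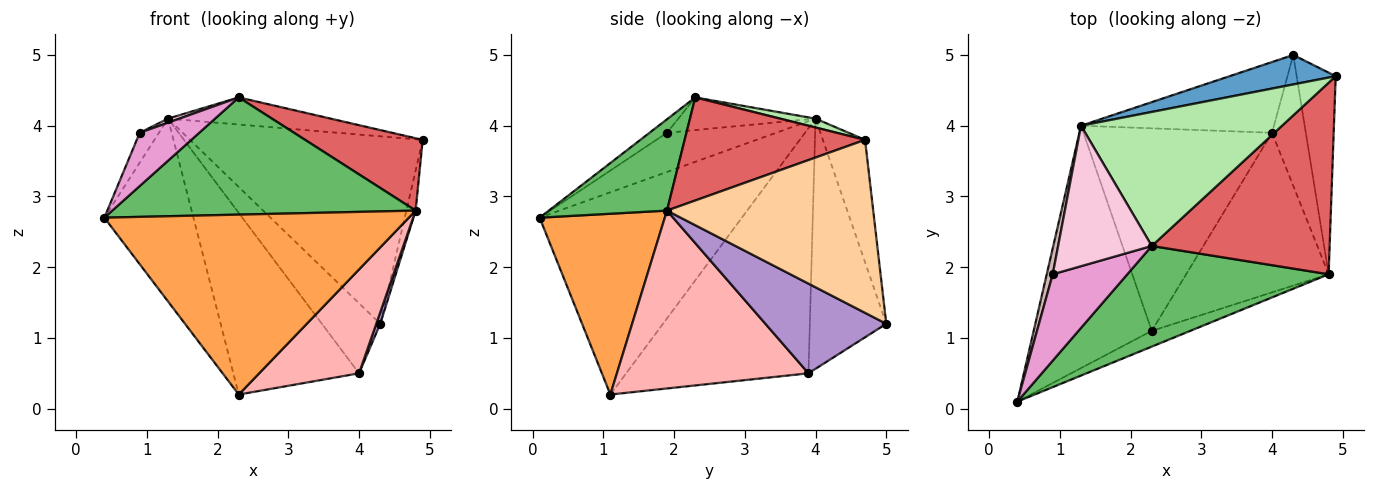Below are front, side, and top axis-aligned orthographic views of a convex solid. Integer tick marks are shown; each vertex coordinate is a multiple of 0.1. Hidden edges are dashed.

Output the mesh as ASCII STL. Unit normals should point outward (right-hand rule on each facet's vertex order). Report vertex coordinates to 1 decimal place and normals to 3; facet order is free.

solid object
 facet normal -0.176 0.972 0.153
  outer loop
   vertex 1.3 4.0 4.1
   vertex 4.9 4.7 3.8
   vertex 4.3 5.0 1.2
  endloop
 endfacet
 facet normal -0.807 0.355 -0.471
  outer loop
   vertex 1.3 4.0 4.1
   vertex 2.3 1.1 0.2
   vertex 0.4 0.1 2.7
  endloop
 endfacet
 facet normal 0.379 -0.922 -0.081
  outer loop
   vertex 4.8 1.9 2.8
   vertex 0.4 0.1 2.7
   vertex 2.3 1.1 0.2
  endloop
 endfacet
 facet normal 0.975 0.044 -0.220
  outer loop
   vertex 4.8 1.9 2.8
   vertex 4.3 5.0 1.2
   vertex 4.9 4.7 3.8
  endloop
 endfacet
 facet normal 0.283 -0.728 0.625
  outer loop
   vertex 2.3 2.3 4.4
   vertex 0.4 0.1 2.7
   vertex 4.8 1.9 2.8
  endloop
 endfacet
 facet normal 0.043 0.198 0.979
  outer loop
   vertex 2.3 2.3 4.4
   vertex 4.9 4.7 3.8
   vertex 1.3 4.0 4.1
  endloop
 endfacet
 facet normal 0.477 -0.311 0.822
  outer loop
   vertex 2.3 2.3 4.4
   vertex 4.8 1.9 2.8
   vertex 4.9 4.7 3.8
  endloop
 endfacet
 facet normal 0.723 -0.377 -0.579
  outer loop
   vertex 4.0 3.9 0.5
   vertex 4.8 1.9 2.8
   vertex 2.3 1.1 0.2
  endloop
 endfacet
 facet normal 0.935 -0.031 -0.352
  outer loop
   vertex 4.0 3.9 0.5
   vertex 4.3 5.0 1.2
   vertex 4.8 1.9 2.8
  endloop
 endfacet
 facet normal -0.696 0.480 -0.535
  outer loop
   vertex 4.0 3.9 0.5
   vertex 2.3 1.1 0.2
   vertex 1.3 4.0 4.1
  endloop
 endfacet
 facet normal -0.678 0.517 -0.523
  outer loop
   vertex 4.0 3.9 0.5
   vertex 1.3 4.0 4.1
   vertex 4.3 5.0 1.2
  endloop
 endfacet
 facet normal -0.974 0.171 0.149
  outer loop
   vertex 0.9 1.9 3.9
   vertex 1.3 4.0 4.1
   vertex 0.4 0.1 2.7
  endloop
 endfacet
 facet normal -0.152 -0.519 0.841
  outer loop
   vertex 0.9 1.9 3.9
   vertex 0.4 0.1 2.7
   vertex 2.3 2.3 4.4
  endloop
 endfacet
 facet normal -0.329 -0.027 0.944
  outer loop
   vertex 0.9 1.9 3.9
   vertex 2.3 2.3 4.4
   vertex 1.3 4.0 4.1
  endloop
 endfacet
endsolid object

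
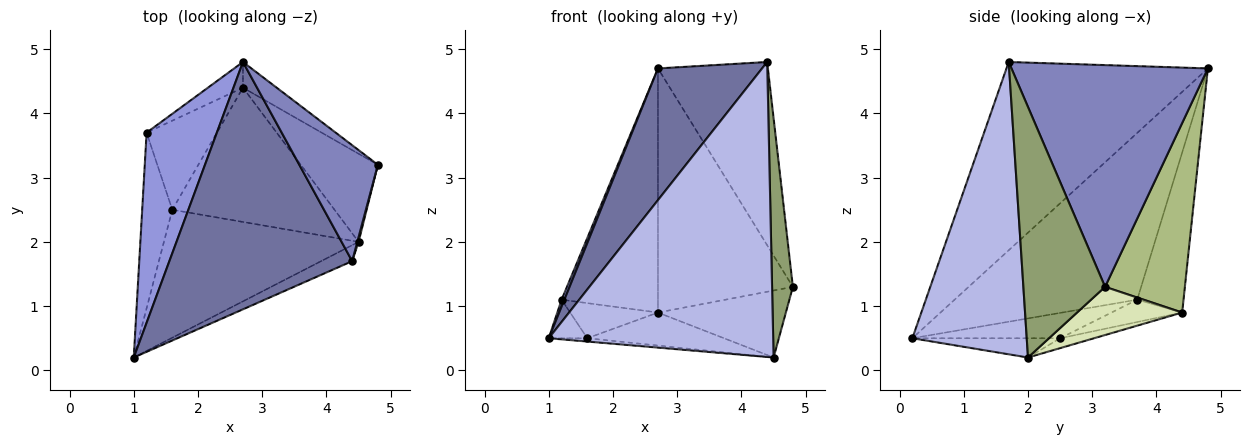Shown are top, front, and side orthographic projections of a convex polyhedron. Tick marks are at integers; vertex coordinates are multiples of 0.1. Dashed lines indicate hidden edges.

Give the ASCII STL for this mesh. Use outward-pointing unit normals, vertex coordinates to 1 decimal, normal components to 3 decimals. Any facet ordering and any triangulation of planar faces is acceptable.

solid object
 facet normal -0.673 -0.348 0.653
  outer loop
   vertex 4.4 1.7 4.8
   vertex 2.7 4.8 4.7
   vertex 1.0 0.2 0.5
  endloop
 endfacet
 facet normal 0.834 0.467 0.295
  outer loop
   vertex 4.4 1.7 4.8
   vertex 4.8 3.2 1.3
   vertex 2.7 4.8 4.7
  endloop
 endfacet
 facet normal -0.921 -0.014 0.388
  outer loop
   vertex 1.2 3.7 1.1
   vertex 1.0 0.2 0.5
   vertex 2.7 4.8 4.7
  endloop
 endfacet
 facet normal 0.454 -0.890 -0.048
  outer loop
   vertex 4.5 2.0 0.2
   vertex 4.4 1.7 4.8
   vertex 1.0 0.2 0.5
  endloop
 endfacet
 facet normal 0.969 -0.247 0.005
  outer loop
   vertex 4.5 2.0 0.2
   vertex 4.8 3.2 1.3
   vertex 4.4 1.7 4.8
  endloop
 endfacet
 facet normal 0.507 0.857 -0.090
  outer loop
   vertex 2.7 4.4 0.9
   vertex 2.7 4.8 4.7
   vertex 4.8 3.2 1.3
  endloop
 endfacet
 facet normal -0.431 0.897 -0.094
  outer loop
   vertex 2.7 4.4 0.9
   vertex 1.2 3.7 1.1
   vertex 2.7 4.8 4.7
  endloop
 endfacet
 facet normal 0.445 0.542 -0.713
  outer loop
   vertex 2.7 4.4 0.9
   vertex 4.8 3.2 1.3
   vertex 4.5 2.0 0.2
  endloop
 endfacet
 facet normal -0.098 0.026 -0.995
  outer loop
   vertex 1.6 2.5 0.5
   vertex 4.5 2.0 0.2
   vertex 1.0 0.2 0.5
  endloop
 endfacet
 facet normal -0.059 0.238 -0.969
  outer loop
   vertex 1.6 2.5 0.5
   vertex 2.7 4.4 0.9
   vertex 4.5 2.0 0.2
  endloop
 endfacet
 facet normal -0.635 0.166 -0.755
  outer loop
   vertex 1.6 2.5 0.5
   vertex 1.0 0.2 0.5
   vertex 1.2 3.7 1.1
  endloop
 endfacet
 facet normal -0.283 0.352 -0.892
  outer loop
   vertex 1.6 2.5 0.5
   vertex 1.2 3.7 1.1
   vertex 2.7 4.4 0.9
  endloop
 endfacet
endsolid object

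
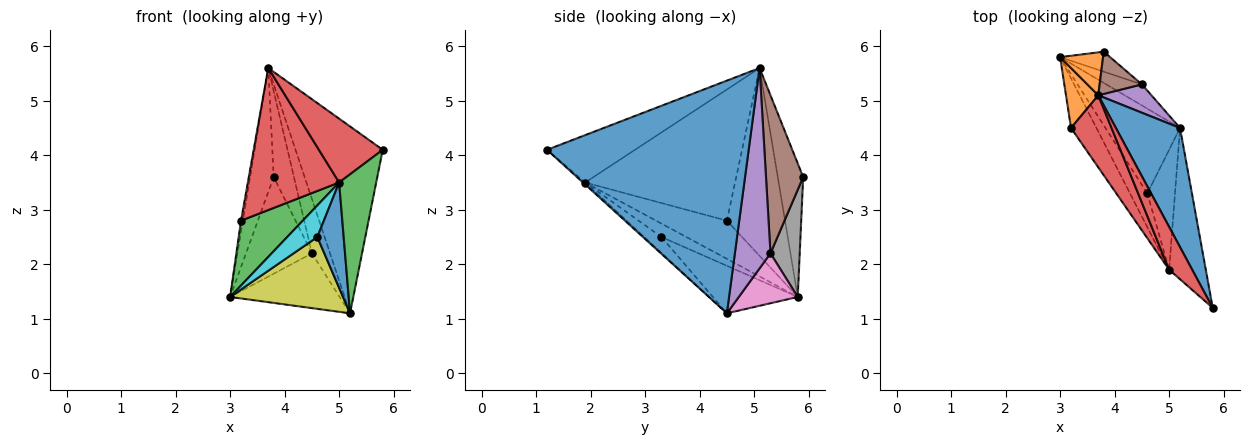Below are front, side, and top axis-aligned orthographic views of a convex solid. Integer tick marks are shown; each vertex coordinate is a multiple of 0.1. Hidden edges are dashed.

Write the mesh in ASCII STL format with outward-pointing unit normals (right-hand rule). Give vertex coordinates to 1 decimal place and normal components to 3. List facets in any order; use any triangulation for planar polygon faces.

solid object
 facet normal 0.890 0.385 0.245
  outer loop
   vertex 3.7 5.1 5.6
   vertex 5.8 1.2 4.1
   vertex 5.2 4.5 1.1
  endloop
 endfacet
 facet normal -0.713 0.662 0.229
  outer loop
   vertex 3.8 5.9 3.6
   vertex 3.0 5.8 1.4
   vertex 3.7 5.1 5.6
  endloop
 endfacet
 facet normal -0.040 -0.676 -0.736
  outer loop
   vertex 5.0 1.9 3.5
   vertex 5.2 4.5 1.1
   vertex 5.8 1.2 4.1
  endloop
 endfacet
 facet normal -0.753 -0.546 0.367
  outer loop
   vertex 5.0 1.9 3.5
   vertex 5.8 1.2 4.1
   vertex 3.7 5.1 5.6
  endloop
 endfacet
 facet normal 0.867 0.442 0.230
  outer loop
   vertex 4.5 5.3 2.2
   vertex 3.7 5.1 5.6
   vertex 5.2 4.5 1.1
  endloop
 endfacet
 facet normal 0.855 0.465 0.229
  outer loop
   vertex 4.5 5.3 2.2
   vertex 3.8 5.9 3.6
   vertex 3.7 5.1 5.6
  endloop
 endfacet
 facet normal 0.449 0.834 -0.321
  outer loop
   vertex 4.5 5.3 2.2
   vertex 5.2 4.5 1.1
   vertex 3.0 5.8 1.4
  endloop
 endfacet
 facet normal 0.398 0.898 -0.186
  outer loop
   vertex 4.5 5.3 2.2
   vertex 3.0 5.8 1.4
   vertex 3.8 5.9 3.6
  endloop
 endfacet
 facet normal -0.437 -0.582 -0.686
  outer loop
   vertex 4.6 3.3 2.5
   vertex 3.0 5.8 1.4
   vertex 5.2 4.5 1.1
  endloop
 endfacet
 facet normal -0.492 -0.595 -0.636
  outer loop
   vertex 4.6 3.3 2.5
   vertex 5.0 1.9 3.5
   vertex 3.0 5.8 1.4
  endloop
 endfacet
 facet normal -0.397 -0.606 -0.689
  outer loop
   vertex 4.6 3.3 2.5
   vertex 5.2 4.5 1.1
   vertex 5.0 1.9 3.5
  endloop
 endfacet
 facet normal -0.985 0.031 0.169
  outer loop
   vertex 3.2 4.5 2.8
   vertex 3.7 5.1 5.6
   vertex 3.0 5.8 1.4
  endloop
 endfacet
 facet normal -0.674 -0.587 -0.449
  outer loop
   vertex 3.2 4.5 2.8
   vertex 3.0 5.8 1.4
   vertex 5.0 1.9 3.5
  endloop
 endfacet
 facet normal -0.826 -0.503 0.255
  outer loop
   vertex 3.2 4.5 2.8
   vertex 5.0 1.9 3.5
   vertex 3.7 5.1 5.6
  endloop
 endfacet
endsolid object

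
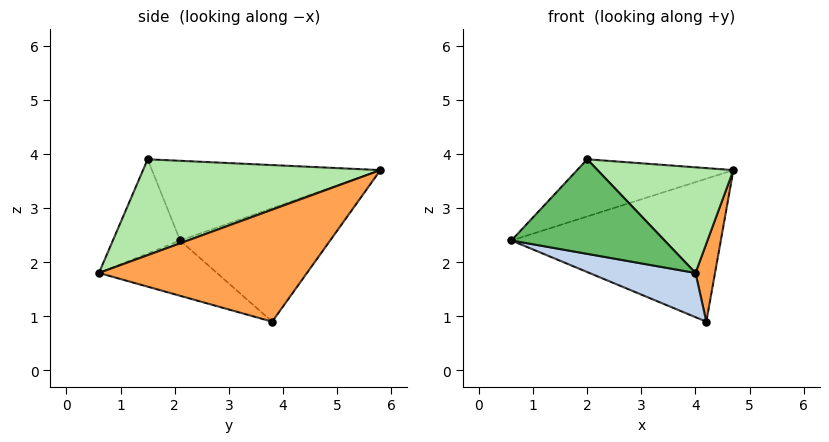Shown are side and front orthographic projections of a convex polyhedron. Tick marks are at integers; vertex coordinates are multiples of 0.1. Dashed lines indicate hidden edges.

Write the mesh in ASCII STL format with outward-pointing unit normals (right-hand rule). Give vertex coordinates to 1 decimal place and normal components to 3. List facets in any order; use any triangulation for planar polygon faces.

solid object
 facet normal -0.526 0.734 -0.430
  outer loop
   vertex 4.2 3.8 0.9
   vertex 0.6 2.1 2.4
   vertex 4.7 5.8 3.7
  endloop
 endfacet
 facet normal -0.272 -0.245 -0.931
  outer loop
   vertex 4.2 3.8 0.9
   vertex 4.0 0.6 1.8
   vertex 0.6 2.1 2.4
  endloop
 endfacet
 facet normal 0.990 -0.093 -0.110
  outer loop
   vertex 4.2 3.8 0.9
   vertex 4.7 5.8 3.7
   vertex 4.0 0.6 1.8
  endloop
 endfacet
 facet normal -0.585 0.400 0.706
  outer loop
   vertex 2.0 1.5 3.9
   vertex 4.7 5.8 3.7
   vertex 0.6 2.1 2.4
  endloop
 endfacet
 facet normal -0.402 -0.915 0.009
  outer loop
   vertex 2.0 1.5 3.9
   vertex 0.6 2.1 2.4
   vertex 4.0 0.6 1.8
  endloop
 endfacet
 facet normal 0.602 -0.344 0.721
  outer loop
   vertex 2.0 1.5 3.9
   vertex 4.0 0.6 1.8
   vertex 4.7 5.8 3.7
  endloop
 endfacet
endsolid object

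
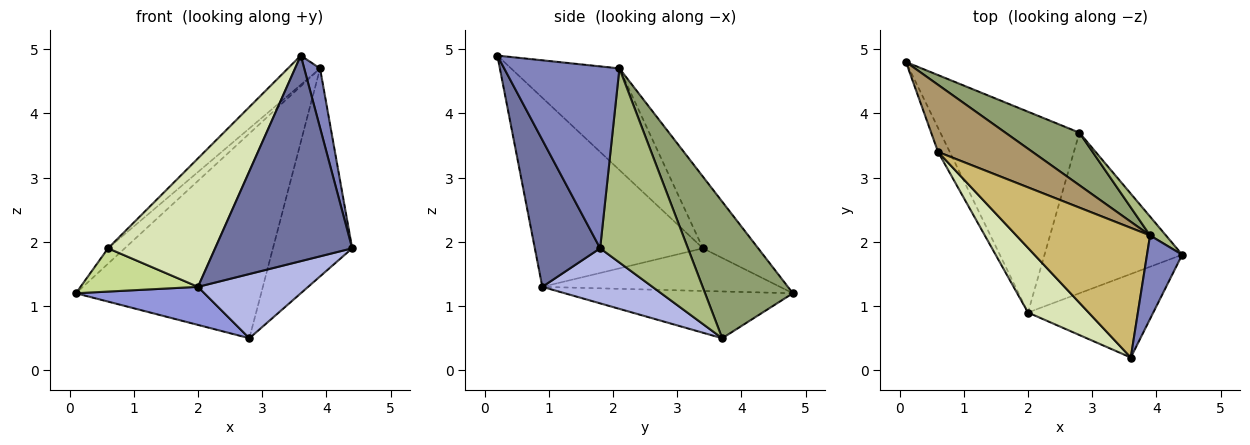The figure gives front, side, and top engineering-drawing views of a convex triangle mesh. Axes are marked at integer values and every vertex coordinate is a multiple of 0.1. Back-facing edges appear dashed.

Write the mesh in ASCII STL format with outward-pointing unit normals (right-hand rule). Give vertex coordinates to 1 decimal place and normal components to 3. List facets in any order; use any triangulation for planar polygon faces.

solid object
 facet normal 0.404 -0.848 -0.344
  outer loop
   vertex 2.0 0.9 1.3
   vertex 4.4 1.8 1.9
   vertex 3.6 0.2 4.9
  endloop
 endfacet
 facet normal 0.973 -0.134 0.188
  outer loop
   vertex 3.9 2.1 4.7
   vertex 3.6 0.2 4.9
   vertex 4.4 1.8 1.9
  endloop
 endfacet
 facet normal -0.314 -0.177 -0.933
  outer loop
   vertex 2.8 3.7 0.5
   vertex 2.0 0.9 1.3
   vertex 0.1 4.8 1.2
  endloop
 endfacet
 facet normal 0.348 -0.348 -0.870
  outer loop
   vertex 2.8 3.7 0.5
   vertex 4.4 1.8 1.9
   vertex 2.0 0.9 1.3
  endloop
 endfacet
 facet normal 0.417 0.880 0.226
  outer loop
   vertex 2.8 3.7 0.5
   vertex 0.1 4.8 1.2
   vertex 3.9 2.1 4.7
  endloop
 endfacet
 facet normal 0.741 0.669 0.061
  outer loop
   vertex 2.8 3.7 0.5
   vertex 3.9 2.1 4.7
   vertex 4.4 1.8 1.9
  endloop
 endfacet
 facet normal -0.871 -0.430 -0.239
  outer loop
   vertex 0.6 3.4 1.9
   vertex 0.1 4.8 1.2
   vertex 2.0 0.9 1.3
  endloop
 endfacet
 facet normal -0.814 -0.519 0.261
  outer loop
   vertex 0.6 3.4 1.9
   vertex 2.0 0.9 1.3
   vertex 3.6 0.2 4.9
  endloop
 endfacet
 facet normal -0.594 0.180 0.784
  outer loop
   vertex 0.6 3.4 1.9
   vertex 3.9 2.1 4.7
   vertex 0.1 4.8 1.2
  endloop
 endfacet
 facet normal -0.595 0.177 0.784
  outer loop
   vertex 0.6 3.4 1.9
   vertex 3.6 0.2 4.9
   vertex 3.9 2.1 4.7
  endloop
 endfacet
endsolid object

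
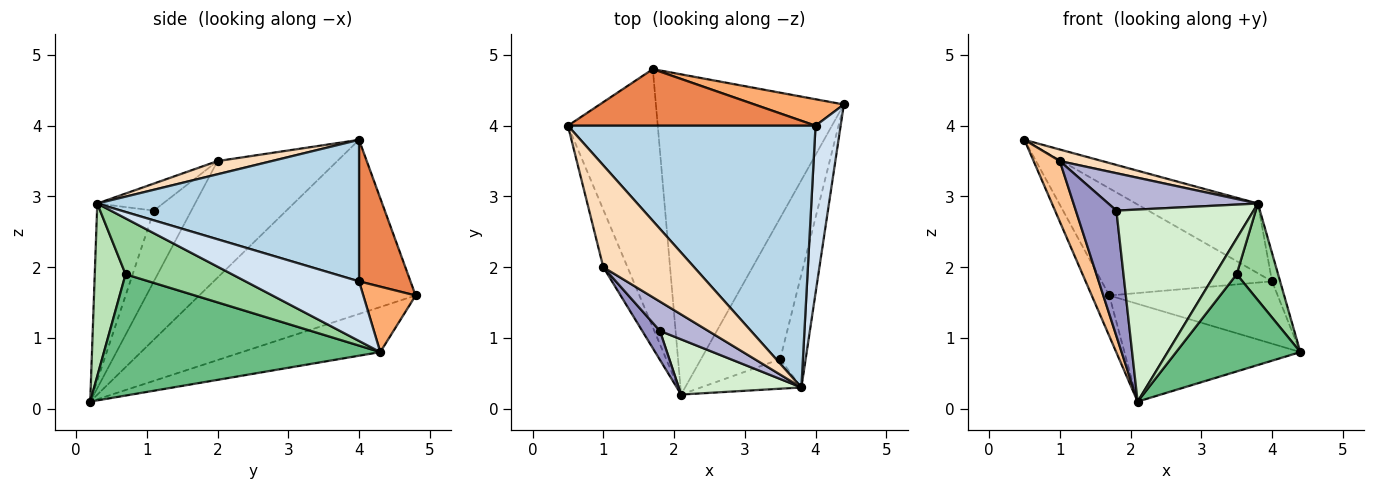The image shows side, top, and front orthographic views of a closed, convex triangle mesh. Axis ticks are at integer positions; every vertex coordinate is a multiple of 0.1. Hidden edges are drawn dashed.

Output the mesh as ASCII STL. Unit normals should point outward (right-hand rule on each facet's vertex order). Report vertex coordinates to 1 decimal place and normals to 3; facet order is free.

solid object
 facet normal -0.886 0.072 -0.457
  outer loop
   vertex 1.7 4.8 1.6
   vertex 2.1 0.2 0.1
   vertex 0.5 4.0 3.8
  endloop
 endfacet
 facet normal -0.224 0.285 -0.932
  outer loop
   vertex 1.7 4.8 1.6
   vertex 4.4 4.3 0.8
   vertex 2.1 0.2 0.1
  endloop
 endfacet
 facet normal 0.483 0.225 0.846
  outer loop
   vertex 4.0 4.0 1.8
   vertex 0.5 4.0 3.8
   vertex 3.8 0.3 2.9
  endloop
 endfacet
 facet normal 0.920 0.065 0.387
  outer loop
   vertex 4.0 4.0 1.8
   vertex 3.8 0.3 2.9
   vertex 4.4 4.3 0.8
  endloop
 endfacet
 facet normal 0.258 0.854 0.451
  outer loop
   vertex 4.0 4.0 1.8
   vertex 1.7 4.8 1.6
   vertex 0.5 4.0 3.8
  endloop
 endfacet
 facet normal 0.275 0.885 0.376
  outer loop
   vertex 4.0 4.0 1.8
   vertex 4.4 4.3 0.8
   vertex 1.7 4.8 1.6
  endloop
 endfacet
 facet normal -0.957 -0.210 -0.199
  outer loop
   vertex 1.0 2.0 3.5
   vertex 0.5 4.0 3.8
   vertex 2.1 0.2 0.1
  endloop
 endfacet
 facet normal 0.143 -0.112 0.983
  outer loop
   vertex 1.0 2.0 3.5
   vertex 3.8 0.3 2.9
   vertex 0.5 4.0 3.8
  endloop
 endfacet
 facet normal 0.784 -0.352 -0.512
  outer loop
   vertex 3.5 0.7 1.9
   vertex 2.1 0.2 0.1
   vertex 4.4 4.3 0.8
  endloop
 endfacet
 facet normal 0.858 -0.334 -0.391
  outer loop
   vertex 3.5 0.7 1.9
   vertex 4.4 4.3 0.8
   vertex 3.8 0.3 2.9
  endloop
 endfacet
 facet normal 0.738 -0.520 -0.430
  outer loop
   vertex 3.5 0.7 1.9
   vertex 3.8 0.3 2.9
   vertex 2.1 0.2 0.1
  endloop
 endfacet
 facet normal -0.370 -0.893 0.257
  outer loop
   vertex 1.8 1.1 2.8
   vertex 2.1 0.2 0.1
   vertex 3.8 0.3 2.9
  endloop
 endfacet
 facet normal -0.669 -0.724 0.167
  outer loop
   vertex 1.8 1.1 2.8
   vertex 1.0 2.0 3.5
   vertex 2.1 0.2 0.1
  endloop
 endfacet
 facet normal -0.327 -0.744 0.583
  outer loop
   vertex 1.8 1.1 2.8
   vertex 3.8 0.3 2.9
   vertex 1.0 2.0 3.5
  endloop
 endfacet
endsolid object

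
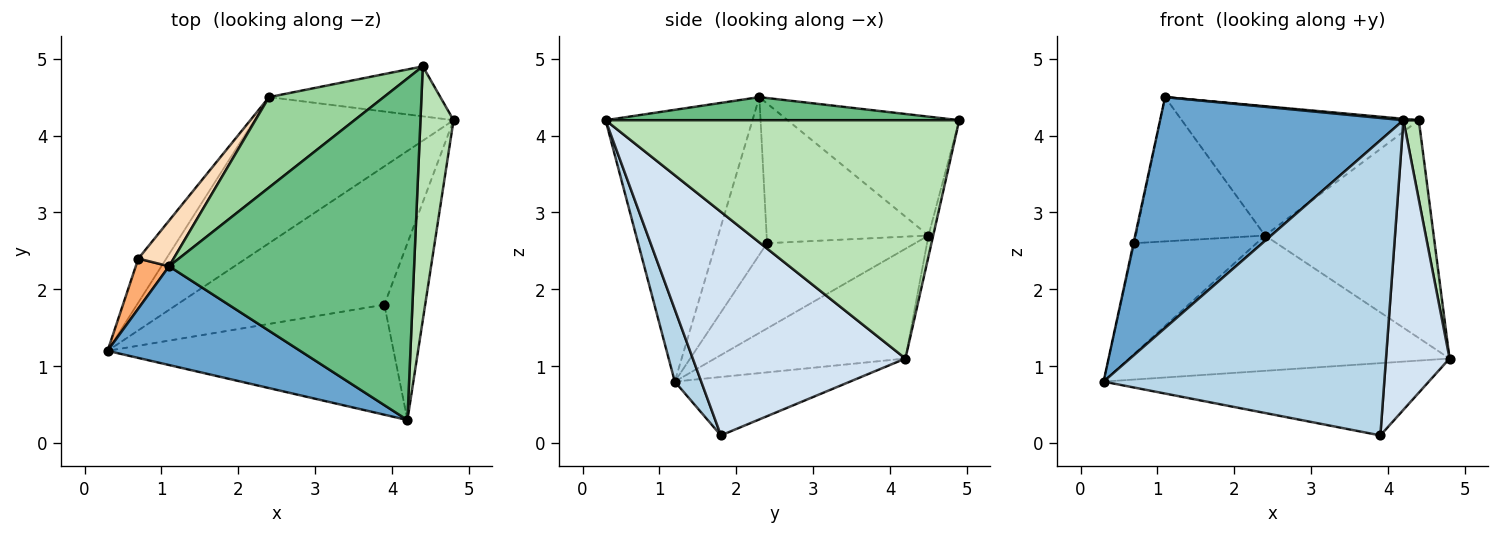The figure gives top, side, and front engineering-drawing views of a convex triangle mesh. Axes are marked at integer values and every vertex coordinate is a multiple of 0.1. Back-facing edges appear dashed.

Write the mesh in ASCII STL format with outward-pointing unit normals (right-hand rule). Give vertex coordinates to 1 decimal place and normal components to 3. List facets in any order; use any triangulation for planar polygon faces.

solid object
 facet normal -0.485 -0.804 0.344
  outer loop
   vertex 1.1 2.3 4.5
   vertex 0.3 1.2 0.8
   vertex 4.2 0.3 4.2
  endloop
 endfacet
 facet normal -0.242 0.449 -0.860
  outer loop
   vertex 3.9 1.8 0.1
   vertex 0.3 1.2 0.8
   vertex 4.8 4.2 1.1
  endloop
 endfacet
 facet normal 0.088 -0.933 -0.348
  outer loop
   vertex 3.9 1.8 0.1
   vertex 4.2 0.3 4.2
   vertex 0.3 1.2 0.8
  endloop
 endfacet
 facet normal 0.944 -0.282 -0.172
  outer loop
   vertex 3.9 1.8 0.1
   vertex 4.8 4.2 1.1
   vertex 4.2 0.3 4.2
  endloop
 endfacet
 facet normal -0.375 0.630 -0.680
  outer loop
   vertex 2.4 4.5 2.7
   vertex 4.8 4.2 1.1
   vertex 0.3 1.2 0.8
  endloop
 endfacet
 facet normal -0.978 0.016 0.207
  outer loop
   vertex 0.7 2.4 2.6
   vertex 0.3 1.2 0.8
   vertex 1.1 2.3 4.5
  endloop
 endfacet
 facet normal -0.748 0.617 -0.245
  outer loop
   vertex 0.7 2.4 2.6
   vertex 2.4 4.5 2.7
   vertex 0.3 1.2 0.8
  endloop
 endfacet
 facet normal -0.767 0.612 0.194
  outer loop
   vertex 0.7 2.4 2.6
   vertex 1.1 2.3 4.5
   vertex 2.4 4.5 2.7
  endloop
 endfacet
 facet normal 0.094 -0.004 0.996
  outer loop
   vertex 4.4 4.9 4.2
   vertex 1.1 2.3 4.5
   vertex 4.2 0.3 4.2
  endloop
 endfacet
 facet normal -0.510 0.705 0.493
  outer loop
   vertex 4.4 4.9 4.2
   vertex 2.4 4.5 2.7
   vertex 1.1 2.3 4.5
  endloop
 endfacet
 facet normal 0.990 -0.043 0.137
  outer loop
   vertex 4.4 4.9 4.2
   vertex 4.2 0.3 4.2
   vertex 4.8 4.2 1.1
  endloop
 endfacet
 facet normal -0.027 0.974 -0.224
  outer loop
   vertex 4.4 4.9 4.2
   vertex 4.8 4.2 1.1
   vertex 2.4 4.5 2.7
  endloop
 endfacet
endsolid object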